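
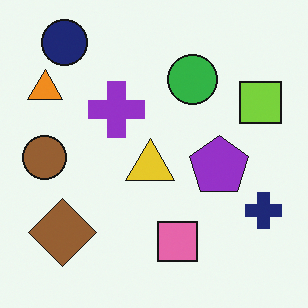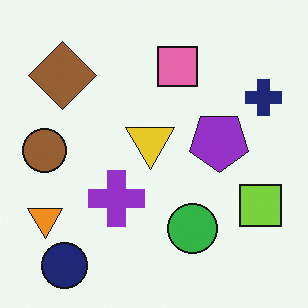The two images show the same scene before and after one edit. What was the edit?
Flipped vertically (top ↔ bottom).

The navy circle is in the top-left of the first image and the bottom-left of the second — shapes on opposite sides of the horizontal midline have swapped in a mirror flip.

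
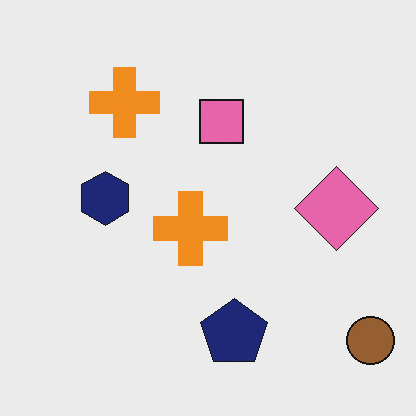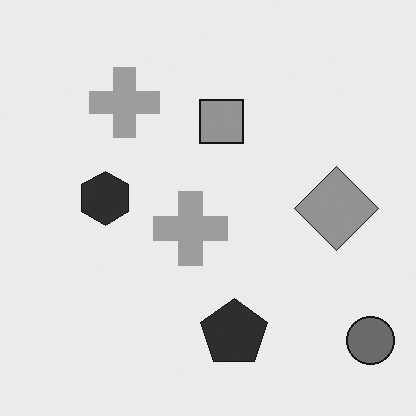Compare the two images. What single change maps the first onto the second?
The second image is the first converted to grayscale.

All color is removed — every shape is now a shade of grey.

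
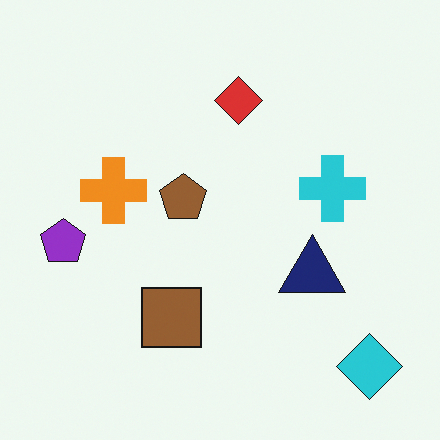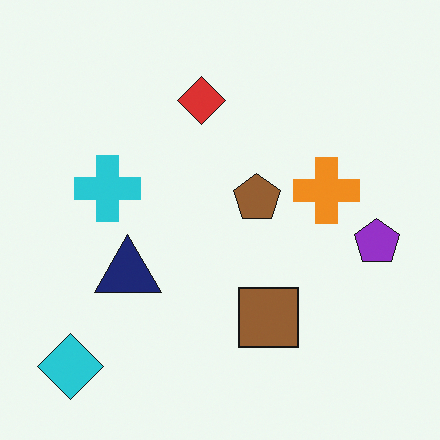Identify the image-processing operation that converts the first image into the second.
The second image is the first flipped horizontally (left ↔ right).

The purple pentagon is in the left of the first image and the right of the second — shapes on opposite sides of the vertical midline have swapped in a mirror flip.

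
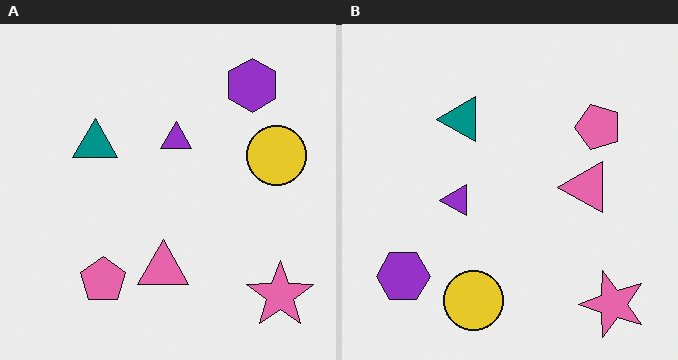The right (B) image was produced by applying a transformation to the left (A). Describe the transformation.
Transposed (reflected across the top-left ↔ bottom-right diagonal).

Shapes have swapped their row and column positions — what was in the top-right is now in the bottom-left — a diagonal reflection.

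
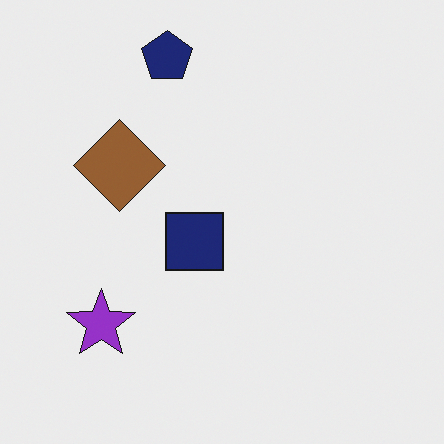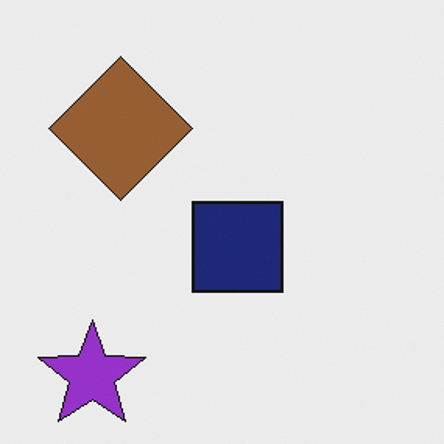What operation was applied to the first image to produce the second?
This is the original image cropped to a modestly smaller region and rescaled.

The visible shapes are larger and the field of view is narrower; shapes near the original edges may be partly or wholly outside the frame — a crop-and-rescale.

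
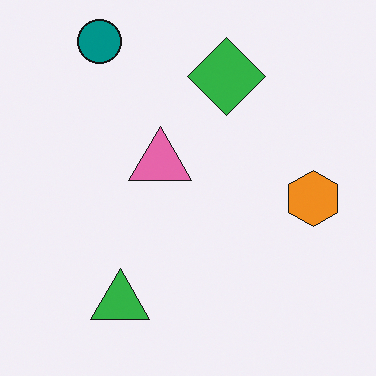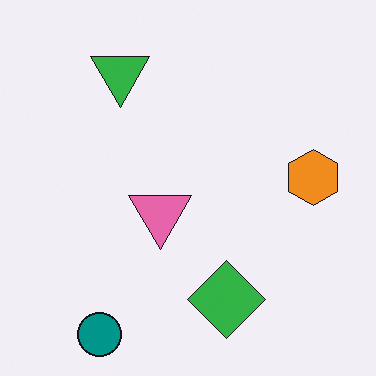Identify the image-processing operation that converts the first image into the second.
Flipped vertically (top ↔ bottom).

The teal circle is in the top-left of the first image and the bottom-left of the second — shapes on opposite sides of the horizontal midline have swapped in a mirror flip.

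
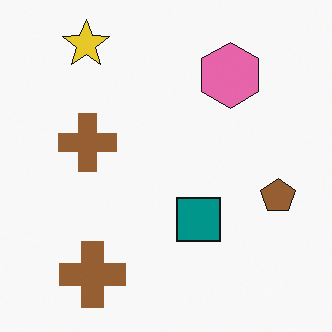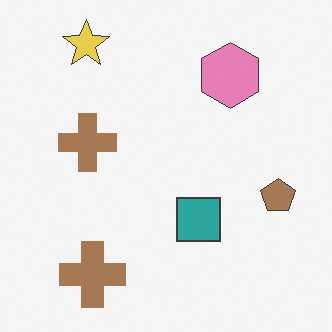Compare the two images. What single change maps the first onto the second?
This is the original image given slightly reduced contrast.

Tones are pushed toward mid-grey across the whole image — a global contrast change.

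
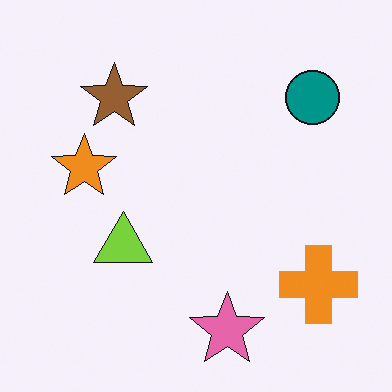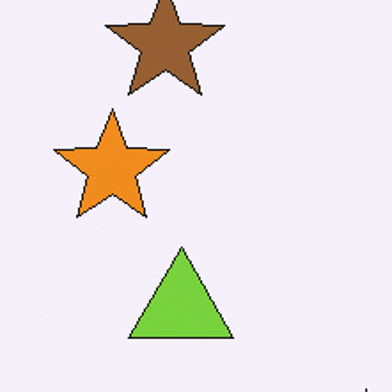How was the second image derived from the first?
It was cropped tightly and scaled back up.

The visible shapes are larger and the field of view is narrower; shapes near the original edges may be partly or wholly outside the frame — a crop-and-rescale.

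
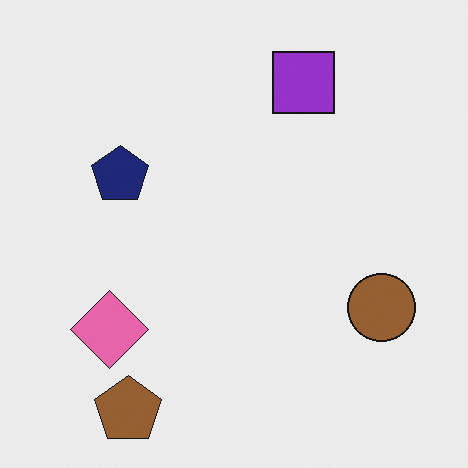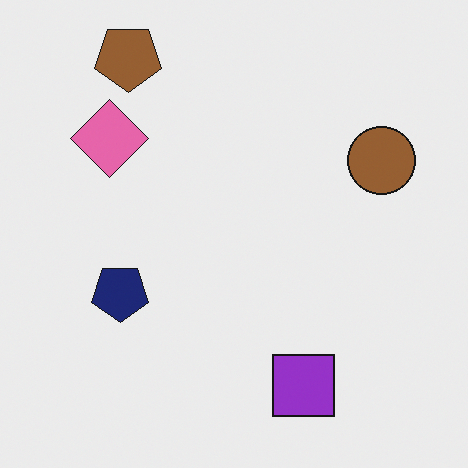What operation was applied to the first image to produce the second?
This is the original image flipped vertically (top ↔ bottom).

The brown pentagon is in the bottom-left of the first image and the top-left of the second — shapes on opposite sides of the horizontal midline have swapped in a mirror flip.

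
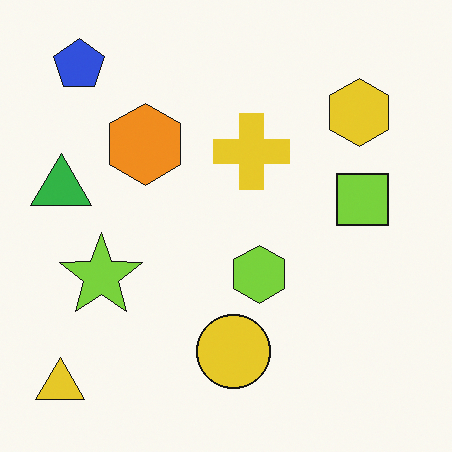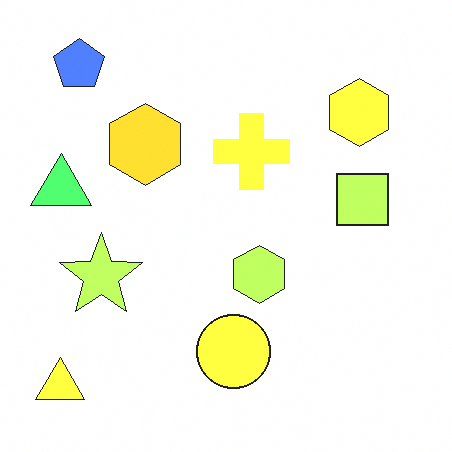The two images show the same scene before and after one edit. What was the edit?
The image was brightened a lot.

Every pixel — background and shapes alike — is uniformly brightened.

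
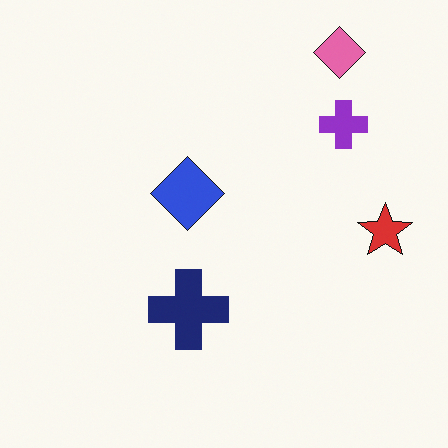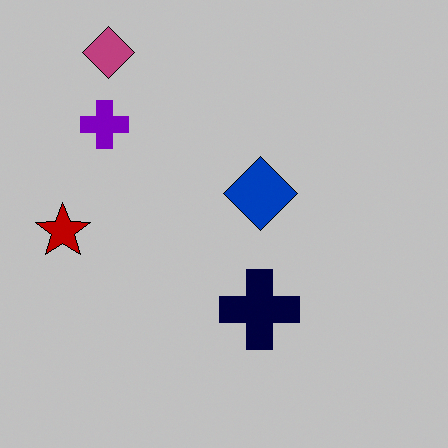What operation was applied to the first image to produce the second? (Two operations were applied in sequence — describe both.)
The transformation is: flipped horizontally (left ↔ right), then aggressively posterized.

The red star is in the right of the first image and the left of the second — shapes on opposite sides of the vertical midline have swapped in a mirror flip. Each flat color has snapped to a coarser quantized level — most visibly, the near-white background has dropped to a flat grey.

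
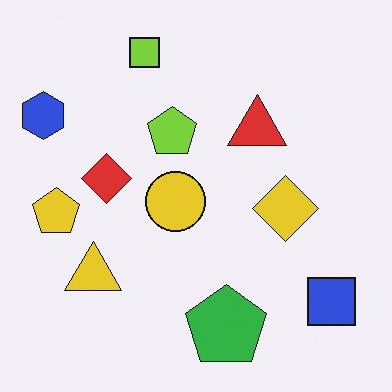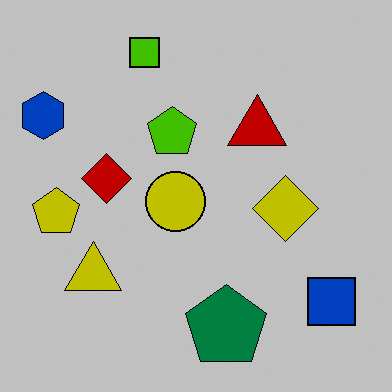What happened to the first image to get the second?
This is the original image heavily posterized to just a handful of flat colors.

Each flat color has snapped to a coarser quantized level — most visibly, the near-white background has dropped to a flat grey.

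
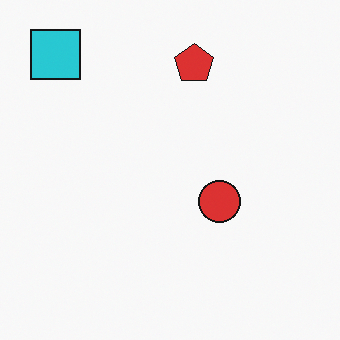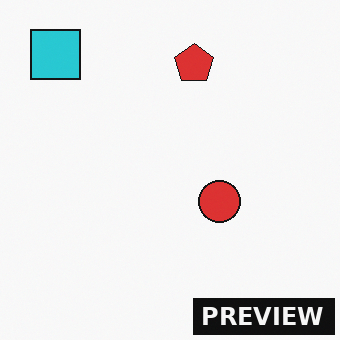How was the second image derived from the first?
Watermarked with the text "PREVIEW" in the lower-right corner.

A dark label reading "PREVIEW" appears in the lower-right corner.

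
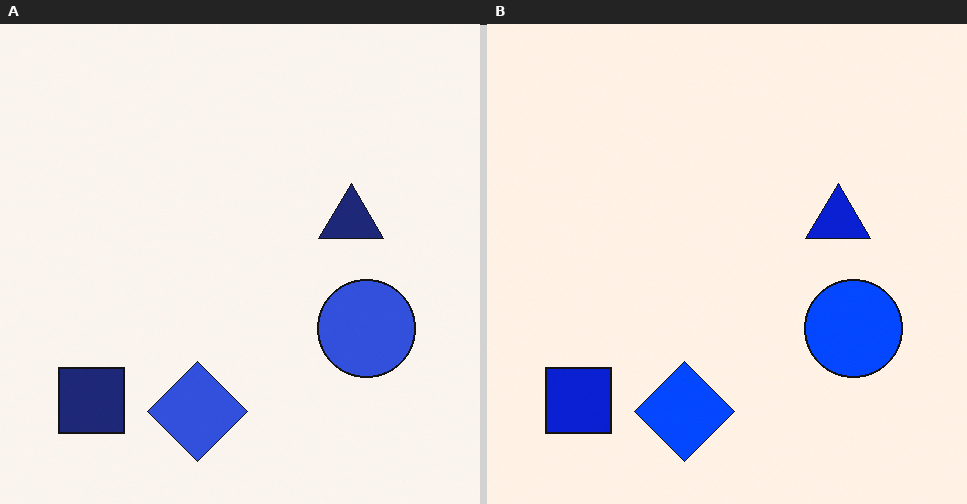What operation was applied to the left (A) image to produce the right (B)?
Heavily oversaturated.

All colors are more vivid — a global saturation change.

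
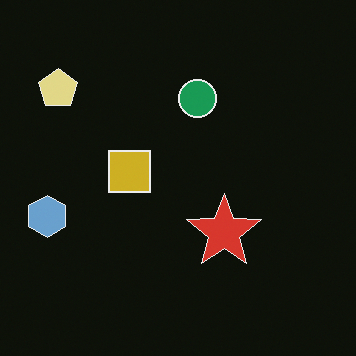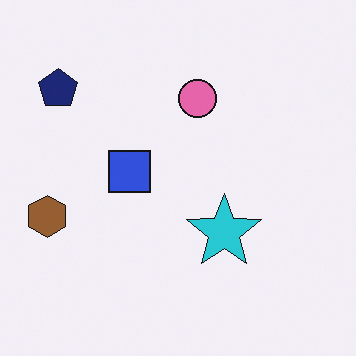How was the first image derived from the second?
This is the original image color-inverted (negative).

The light background has become dark and every shape's color is its complement — a photographic negative.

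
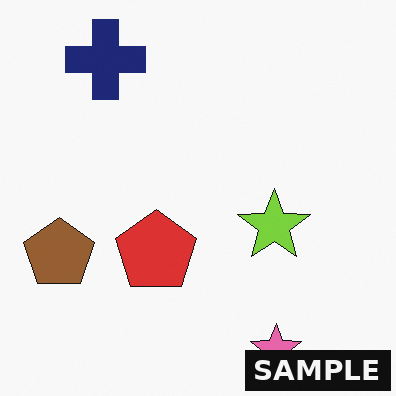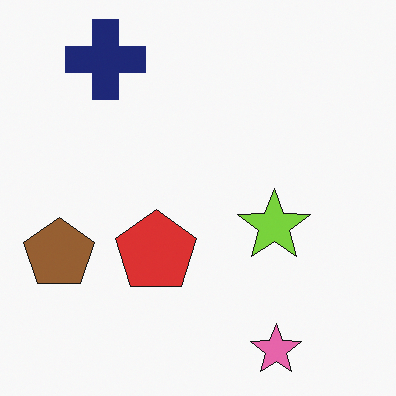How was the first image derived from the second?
Watermarked with the text "SAMPLE" in the lower-right corner.

A dark label reading "SAMPLE" appears in the lower-right corner.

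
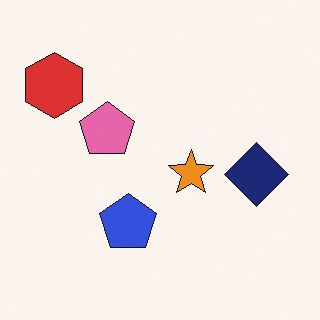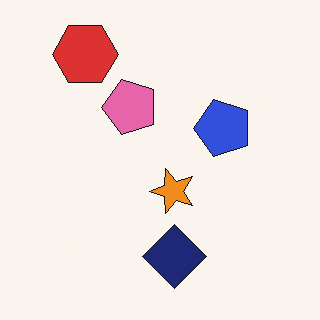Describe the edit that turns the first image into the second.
The image was transposed (reflected across the top-left ↔ bottom-right diagonal).

Shapes have swapped their row and column positions — what was in the top-right is now in the bottom-left — a diagonal reflection.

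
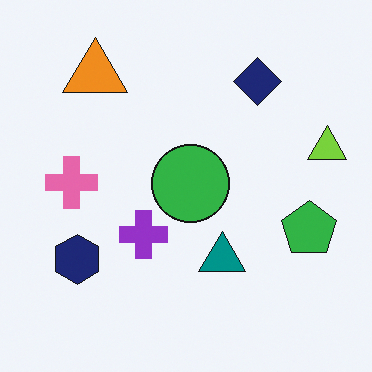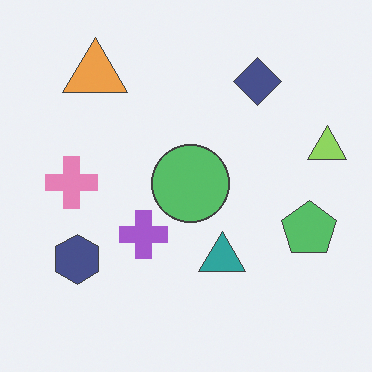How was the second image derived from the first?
Given slightly reduced contrast.

Tones are pushed toward mid-grey across the whole image — a global contrast change.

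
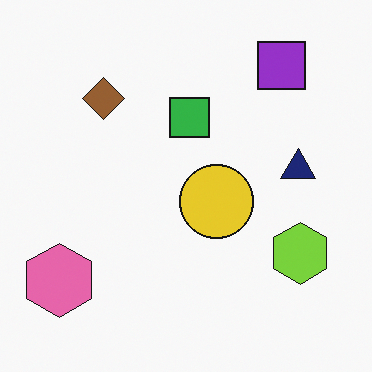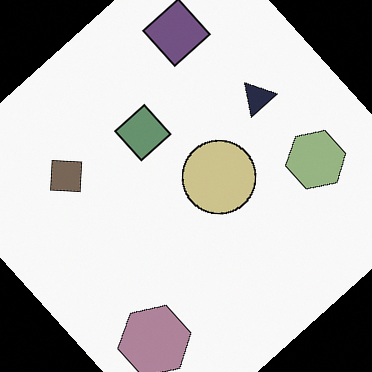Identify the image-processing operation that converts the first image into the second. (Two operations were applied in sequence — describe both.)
Rotated counter-clockwise by a large amount — several tens of degrees, then heavily desaturated.

Every shape is tilted by the same angle and the image corners show triangular fill wedges — a whole-image rotation by a non-right angle. All colors are more muted and greyish — a global saturation change.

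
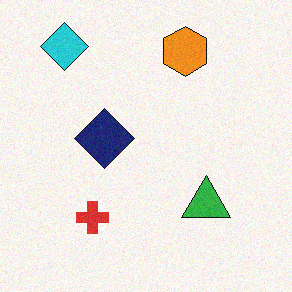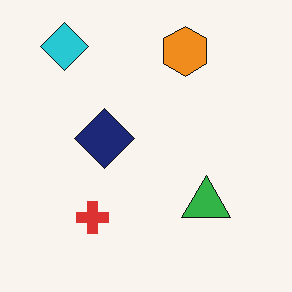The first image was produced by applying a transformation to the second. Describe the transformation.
The image was degraded with a light layer of grain.

Random speckle covers the whole image, including the flat background.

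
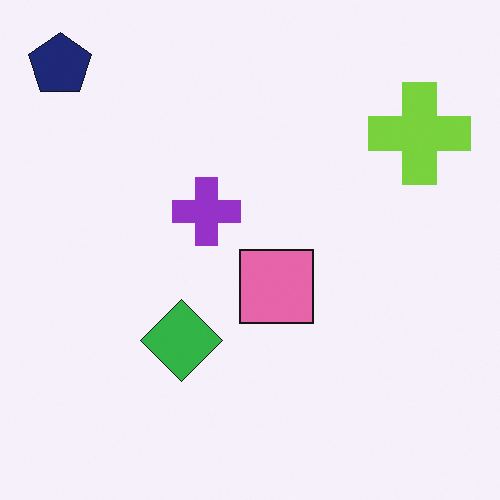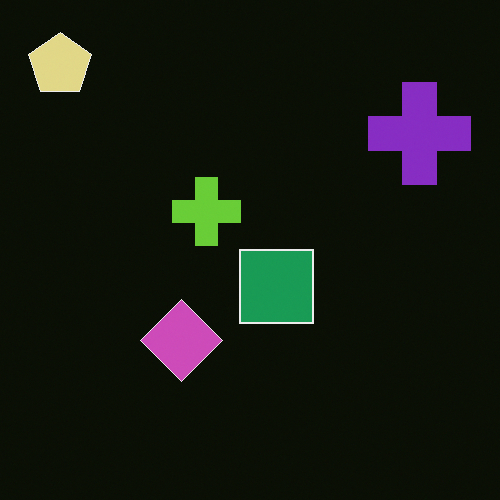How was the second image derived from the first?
The transformation is: color-inverted (negative).

The light background has become dark and every shape's color is its complement — a photographic negative.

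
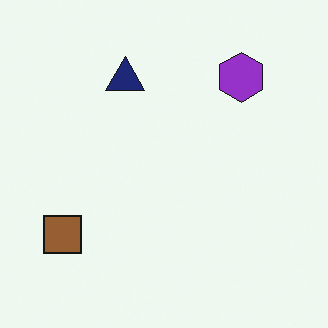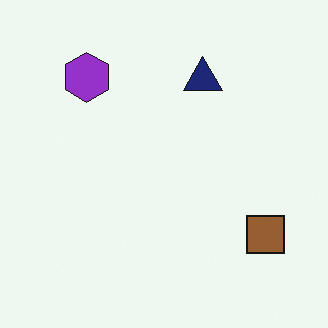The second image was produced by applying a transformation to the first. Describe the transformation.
The transformation is: flipped horizontally (left ↔ right).

The brown square is in the bottom-left of the first image and the bottom-right of the second — shapes on opposite sides of the vertical midline have swapped in a mirror flip.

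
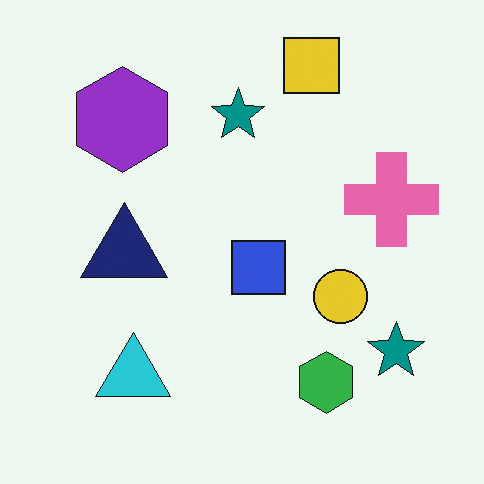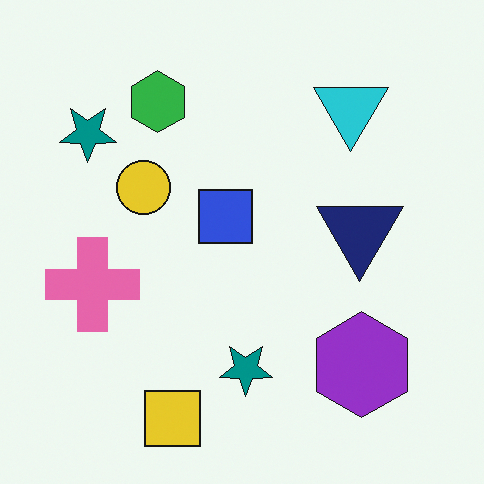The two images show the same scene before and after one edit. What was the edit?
The image was rotated 180°.

The yellow square sits in the top of the first image and the bottom of the second — consistent with a whole-image 180° rotation.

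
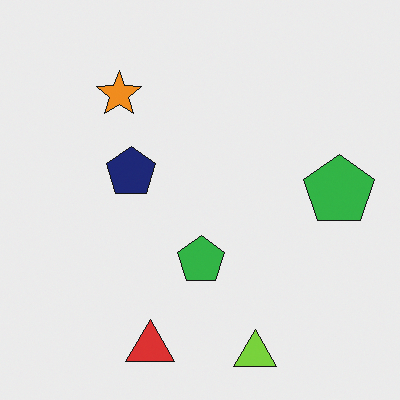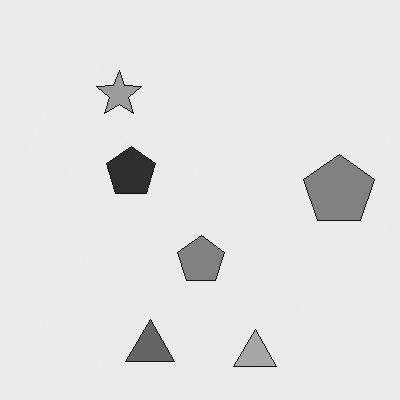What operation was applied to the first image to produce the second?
It was converted to grayscale.

All color is removed — every shape is now a shade of grey.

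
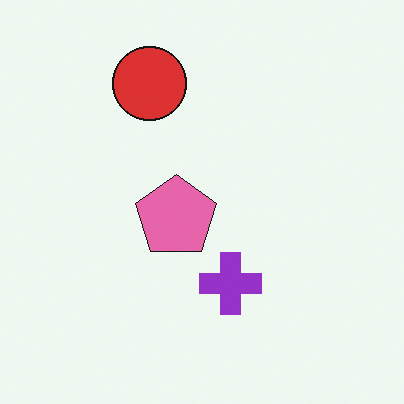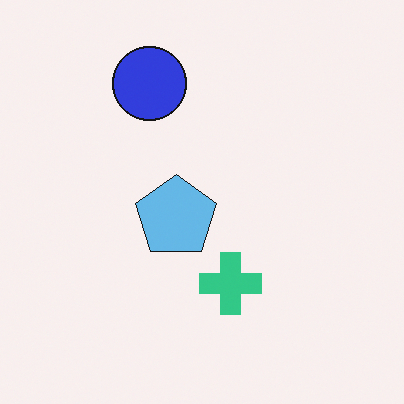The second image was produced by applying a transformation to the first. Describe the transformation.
It was hue-shifted by a large amount.

Every shape's color has rotated by the same amount around the hue wheel — a uniform hue shift.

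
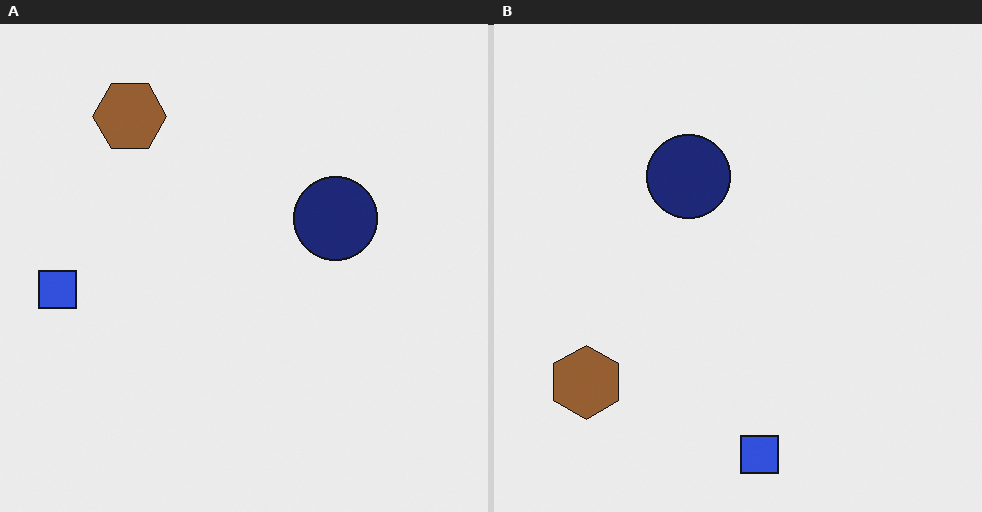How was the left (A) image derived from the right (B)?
The transformation is: rotated 90° clockwise.

The brown hexagon sits in the bottom-left of the right (B) image and the top-left of the left (A) — consistent with a whole-image 90° clockwise rotation.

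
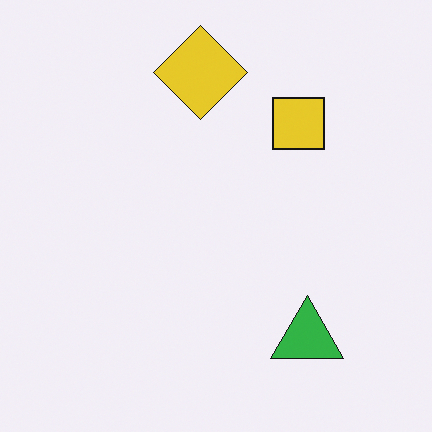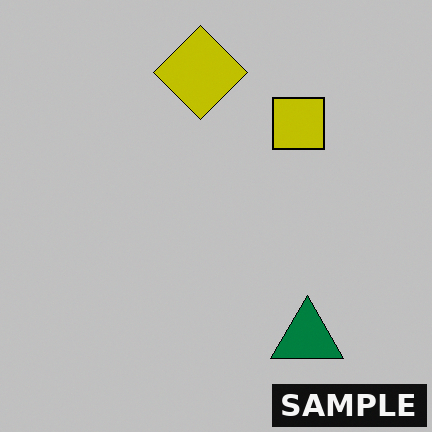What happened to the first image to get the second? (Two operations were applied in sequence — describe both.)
The image was heavily posterized to just a handful of flat colors, then watermarked with the text "SAMPLE" in the lower-right corner.

Each flat color has snapped to a coarser quantized level — most visibly, the near-white background has dropped to a flat grey. A dark label reading "SAMPLE" appears in the lower-right corner.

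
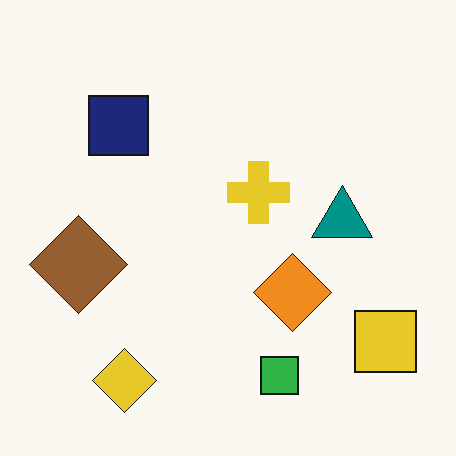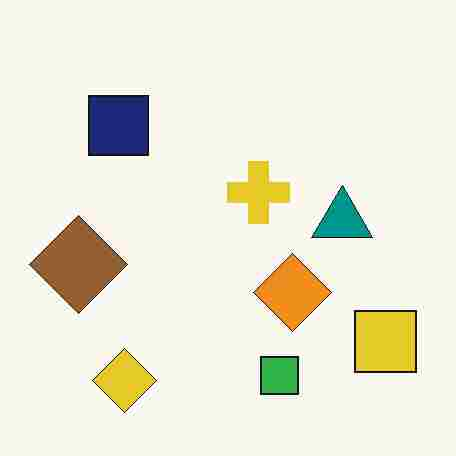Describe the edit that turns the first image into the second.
The second image is the first degraded with heavy JPEG compression.

Blocky 8×8 compression artifacts appear around shape edges and the flat background shows ringing — characteristic JPEG degradation.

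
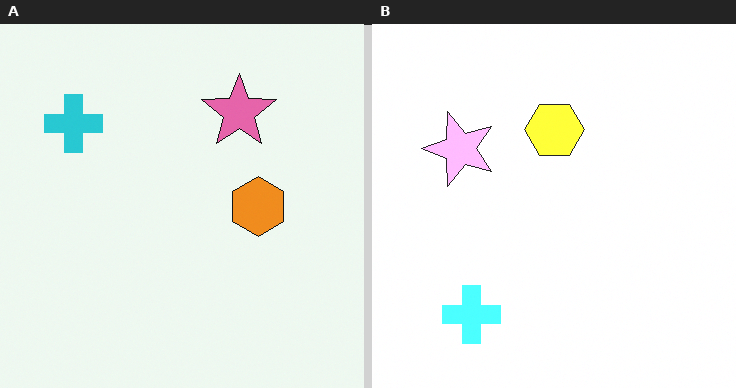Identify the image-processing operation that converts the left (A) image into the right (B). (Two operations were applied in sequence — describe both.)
The image was rotated 90° counter-clockwise, then noticeably brightened.

The cyan cross sits in the top-left of the left (A) image and the bottom-left of the right (B) — consistent with a whole-image 90° counter-clockwise rotation. Every pixel — background and shapes alike — is uniformly brightened.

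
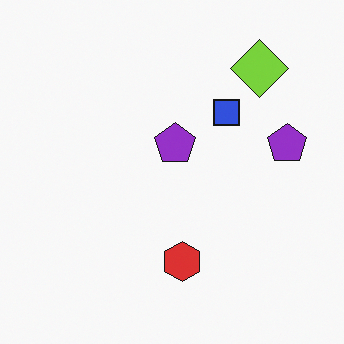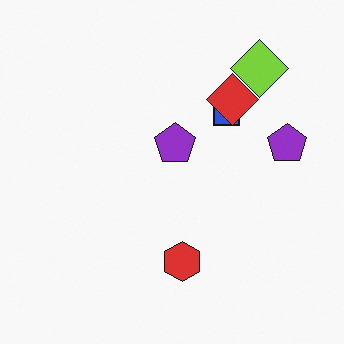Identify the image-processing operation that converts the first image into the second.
It was overlaid with an additional red diamond.

A red diamond appears in the second image that is absent from the first.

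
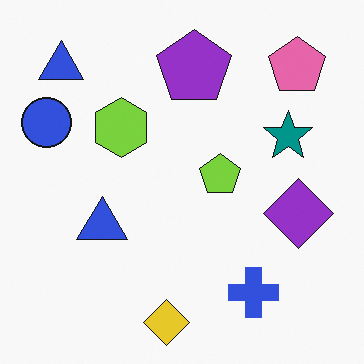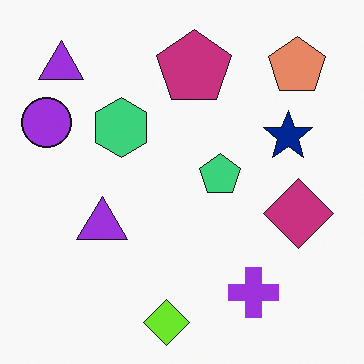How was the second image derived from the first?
This is the original image hue-shifted by a small amount.

Every shape's color has rotated by the same amount around the hue wheel — a uniform hue shift.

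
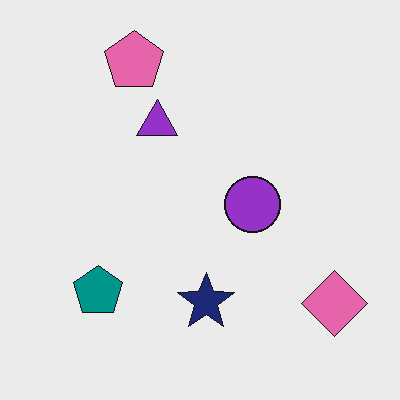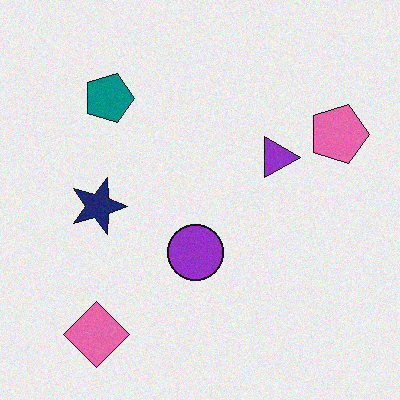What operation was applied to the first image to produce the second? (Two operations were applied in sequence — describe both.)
The image was rotated 90° clockwise, then degraded with a light layer of grain.

The pink diamond sits in the bottom-right of the first image and the bottom-left of the second — consistent with a whole-image 90° clockwise rotation. Random speckle covers the whole image, including the flat background.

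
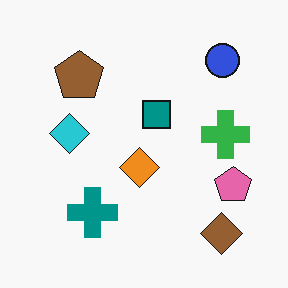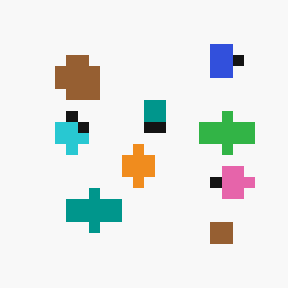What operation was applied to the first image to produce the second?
The second image is the first coarsely pixelated.

Shapes are reduced to large square blocks; fine edges and outlines are lost — a downscale-then-upscale (mosaic) effect.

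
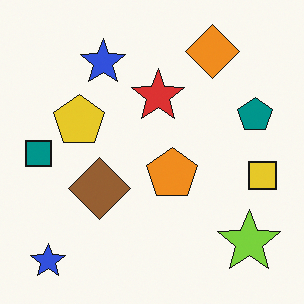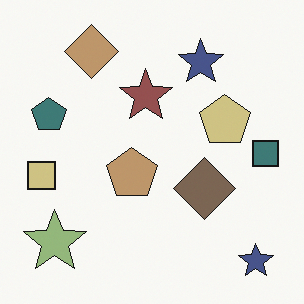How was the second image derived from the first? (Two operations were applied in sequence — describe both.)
The second image is the first made much more muted (saturation change), then flipped horizontally (left ↔ right).

All colors are more muted and greyish — a global saturation change. The teal square is in the left of the first image and the right of the second — shapes on opposite sides of the vertical midline have swapped in a mirror flip.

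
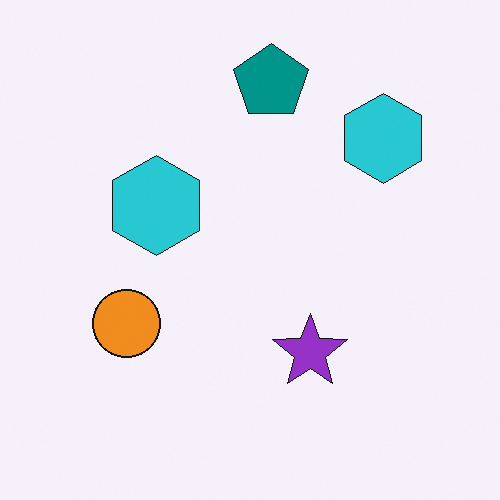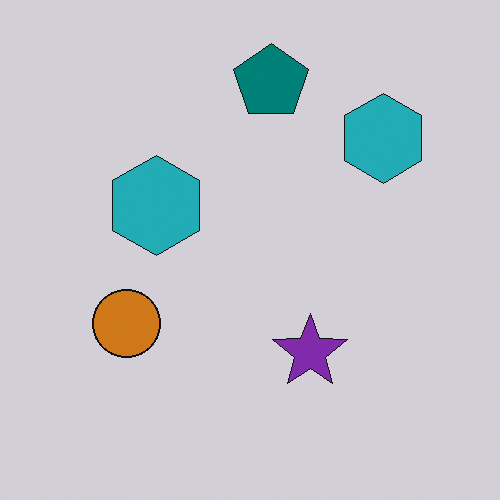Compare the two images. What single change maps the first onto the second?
The image was darkened a little.

Every pixel — background and shapes alike — is uniformly darkened.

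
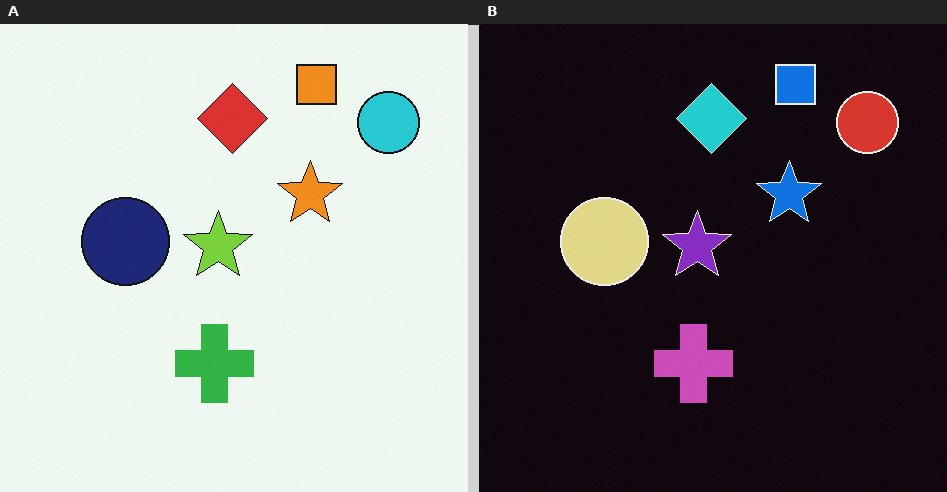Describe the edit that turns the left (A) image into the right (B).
The image was color-inverted (negative).

The light background has become dark and every shape's color is its complement — a photographic negative.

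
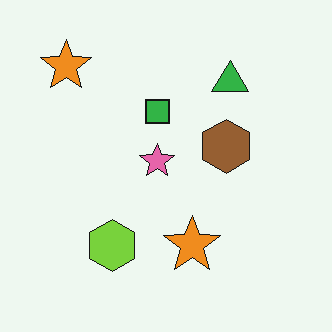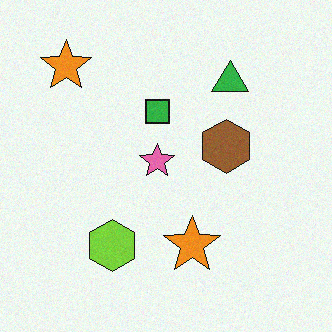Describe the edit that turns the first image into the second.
The second image is the first degraded with a light layer of grain.

Random speckle covers the whole image, including the flat background.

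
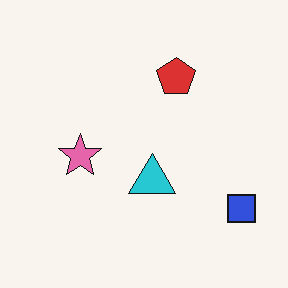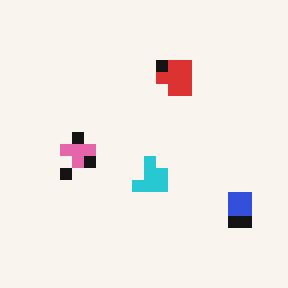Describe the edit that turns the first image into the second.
The transformation is: heavily pixelated into large blocks.

Shapes are reduced to large square blocks; fine edges and outlines are lost — a downscale-then-upscale (mosaic) effect.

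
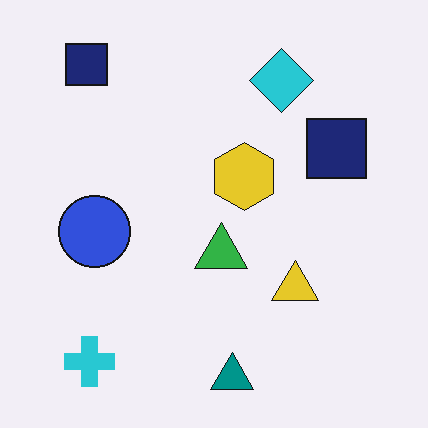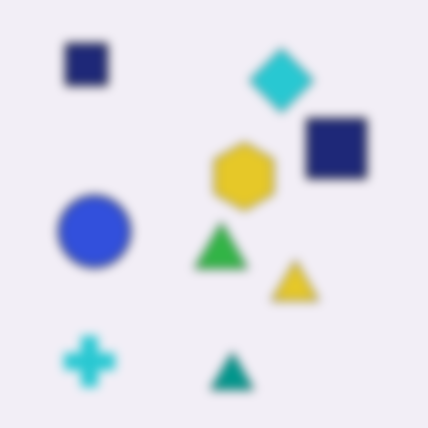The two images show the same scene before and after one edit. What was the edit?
The second image is the first heavily blurred.

Shape edges and outlines are uniformly softened across the whole image.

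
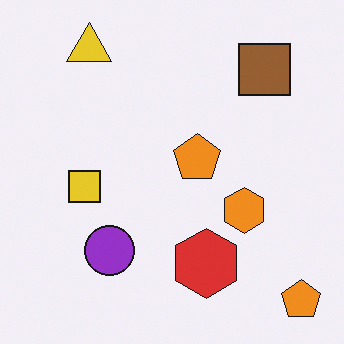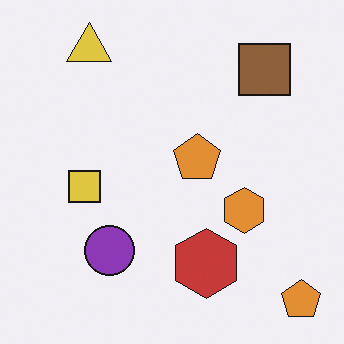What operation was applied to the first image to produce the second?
The transformation is: slightly desaturated.

All colors are more muted and greyish — a global saturation change.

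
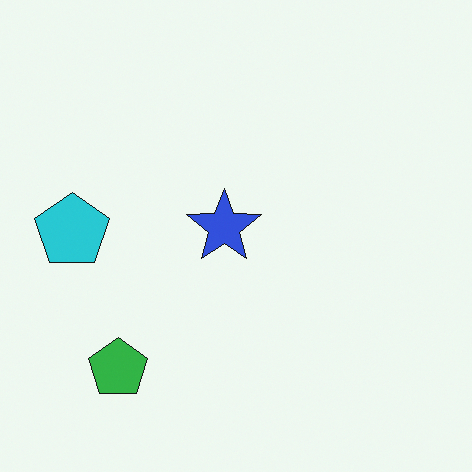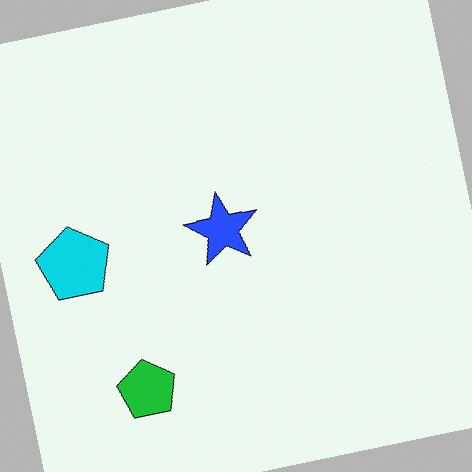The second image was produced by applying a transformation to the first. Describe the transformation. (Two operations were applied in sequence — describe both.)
Rotated counter-clockwise by a slight angle, then slightly oversaturated.

Every shape is tilted by the same angle and the image corners show triangular fill wedges — a whole-image rotation by a non-right angle. All colors are more vivid — a global saturation change.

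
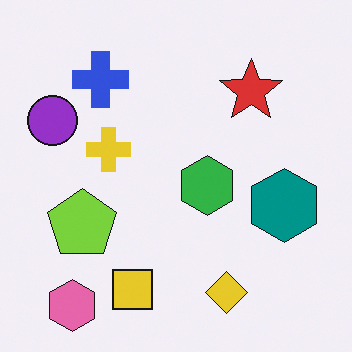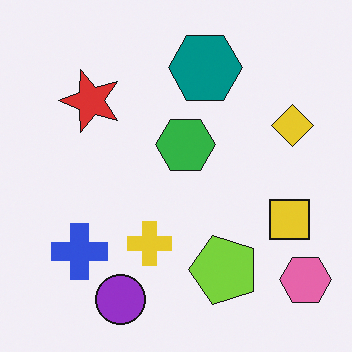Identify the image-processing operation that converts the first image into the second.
The transformation is: rotated 90° counter-clockwise.

The pink hexagon sits in the bottom-left of the first image and the bottom-right of the second — consistent with a whole-image 90° counter-clockwise rotation.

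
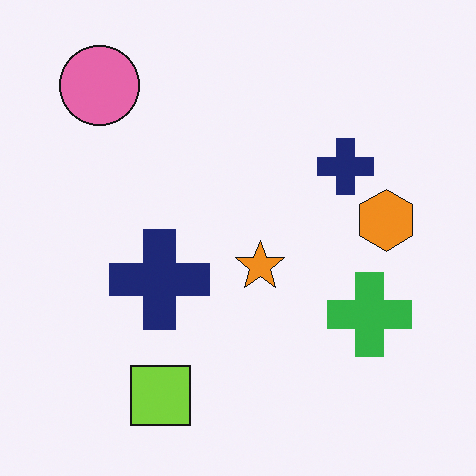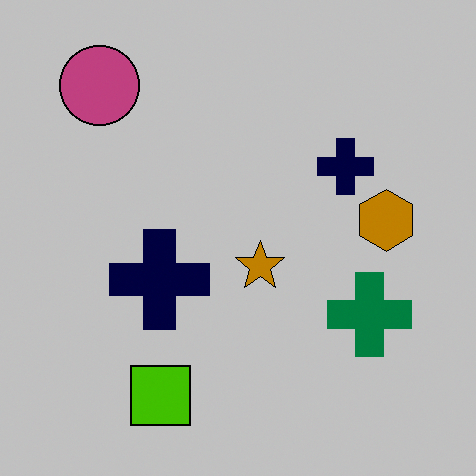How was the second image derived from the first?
Aggressively posterized.

Each flat color has snapped to a coarser quantized level — most visibly, the near-white background has dropped to a flat grey.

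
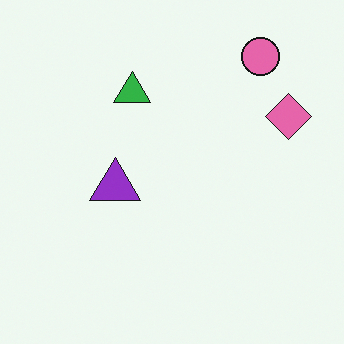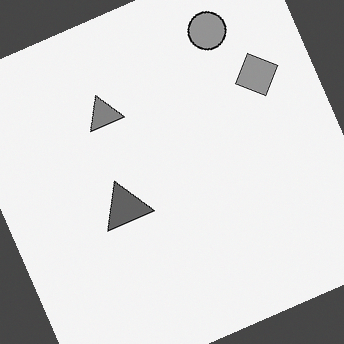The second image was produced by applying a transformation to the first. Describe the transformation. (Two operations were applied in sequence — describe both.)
This is the original image rotated counter-clockwise by a moderate amount, then converted to grayscale.

Every shape is tilted by the same angle and the image corners show triangular fill wedges — a whole-image rotation by a non-right angle. All color is removed — every shape is now a shade of grey.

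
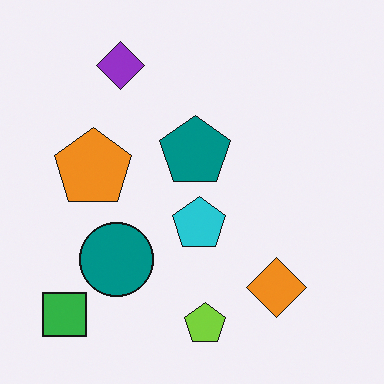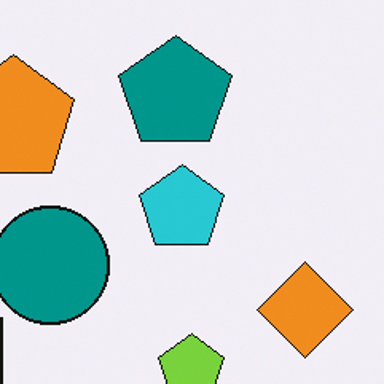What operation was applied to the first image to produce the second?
The second image is the first cropped to a modestly smaller region and rescaled.

The visible shapes are larger and the field of view is narrower; shapes near the original edges may be partly or wholly outside the frame — a crop-and-rescale.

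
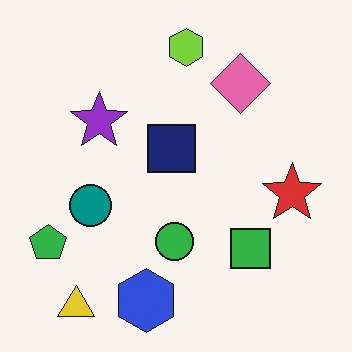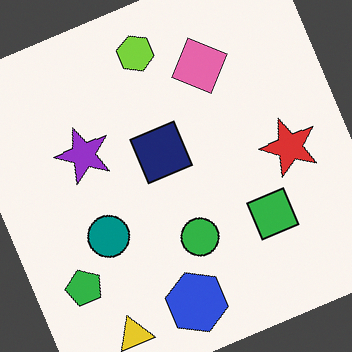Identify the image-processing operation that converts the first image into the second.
This is the original image rotated counter-clockwise by a clearly visible amount.

Every shape is tilted by the same angle and the image corners show triangular fill wedges — a whole-image rotation by a non-right angle.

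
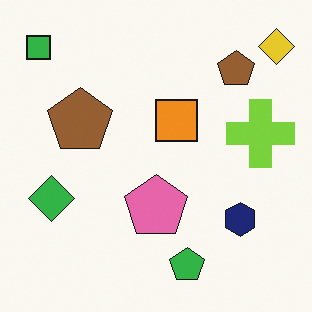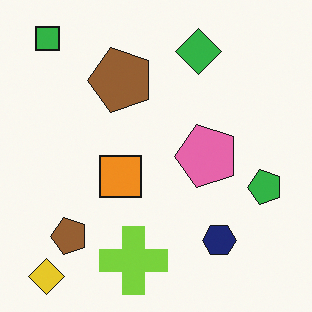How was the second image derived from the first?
This is the original image transposed (reflected across the top-left ↔ bottom-right diagonal).

Shapes have swapped their row and column positions — what was in the top-right is now in the bottom-left — a diagonal reflection.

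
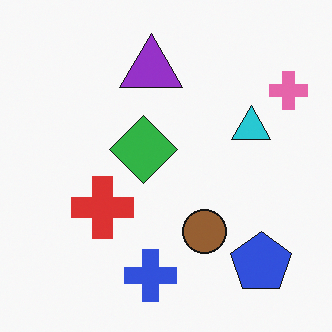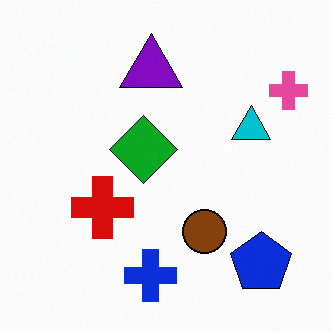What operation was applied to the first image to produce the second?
The image was given slightly increased contrast.

Tones are pushed away from mid-grey across the whole image — a global contrast change.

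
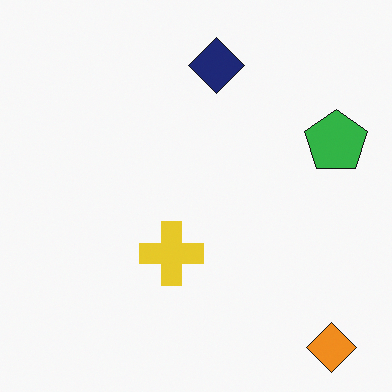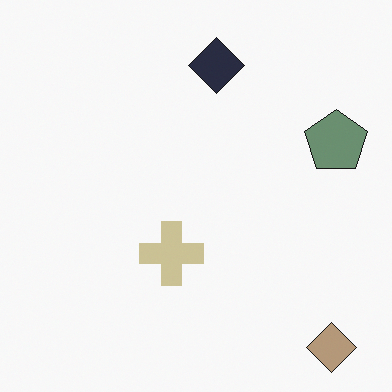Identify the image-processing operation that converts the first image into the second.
Made much more muted (saturation change).

All colors are more muted and greyish — a global saturation change.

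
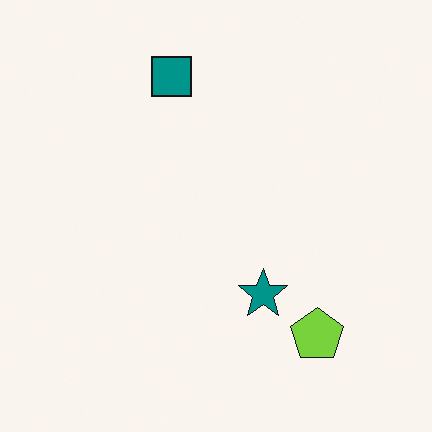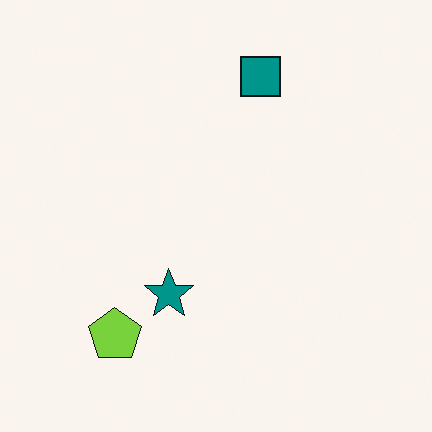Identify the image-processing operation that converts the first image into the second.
The second image is the first flipped horizontally (left ↔ right).

The lime pentagon is in the bottom-right of the first image and the bottom-left of the second — shapes on opposite sides of the vertical midline have swapped in a mirror flip.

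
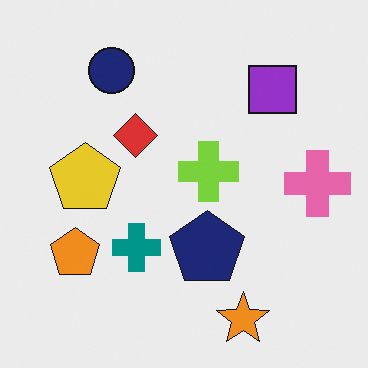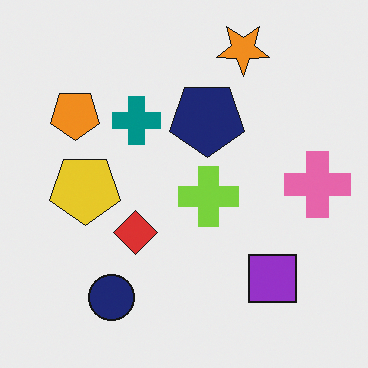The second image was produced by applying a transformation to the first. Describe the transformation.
The second image is the first flipped vertically (top ↔ bottom).

The orange star is in the bottom of the first image and the top of the second — shapes on opposite sides of the horizontal midline have swapped in a mirror flip.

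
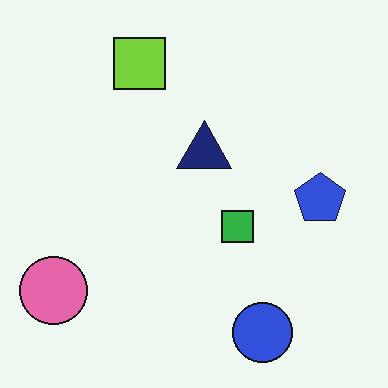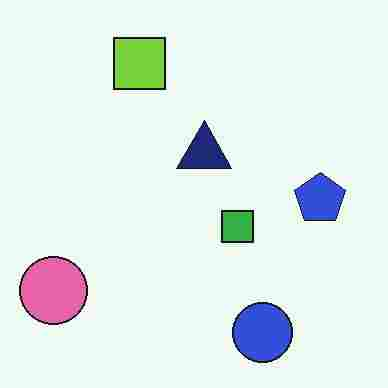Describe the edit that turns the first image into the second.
It was degraded with heavy JPEG compression.

Blocky 8×8 compression artifacts appear around shape edges and the flat background shows ringing — characteristic JPEG degradation.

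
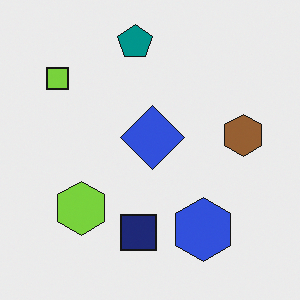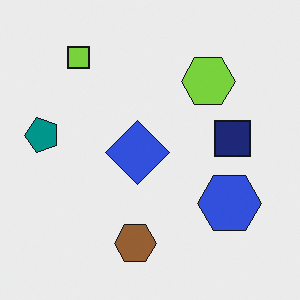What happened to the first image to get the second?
The image was transposed (reflected across the top-left ↔ bottom-right diagonal).

Shapes have swapped their row and column positions — what was in the top-right is now in the bottom-left — a diagonal reflection.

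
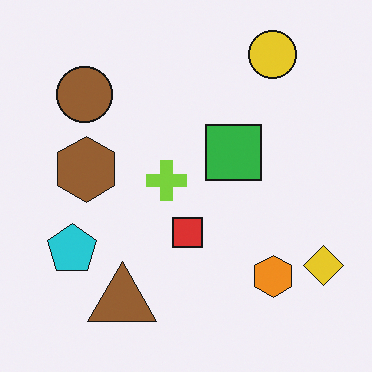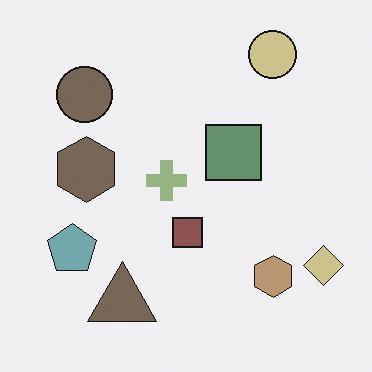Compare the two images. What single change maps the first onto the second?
Made much more muted (saturation change).

All colors are more muted and greyish — a global saturation change.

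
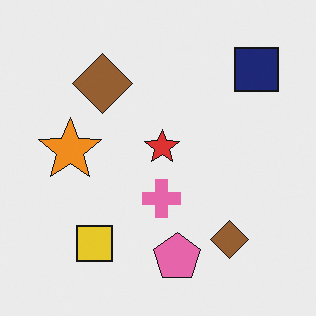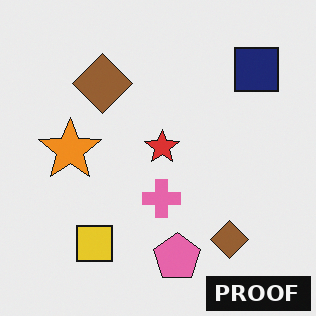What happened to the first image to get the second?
It was watermarked with the text "PROOF" in the lower-right corner.

A dark label reading "PROOF" appears in the lower-right corner.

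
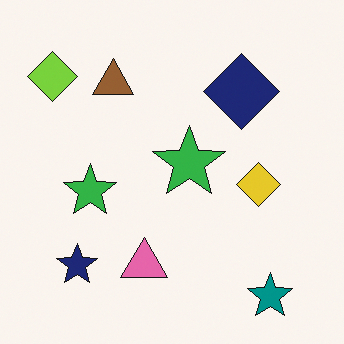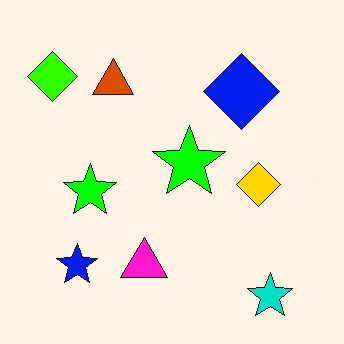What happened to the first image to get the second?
It was made much more vivid (saturation change).

All colors are more vivid — a global saturation change.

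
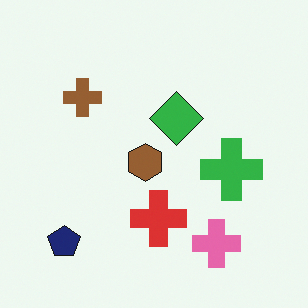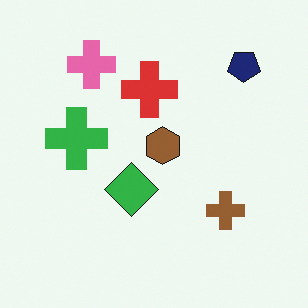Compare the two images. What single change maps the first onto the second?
Rotated 180°.

The navy pentagon sits in the bottom-left of the first image and the top-right of the second — consistent with a whole-image 180° rotation.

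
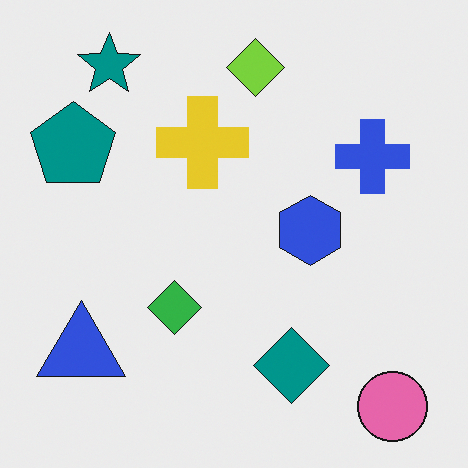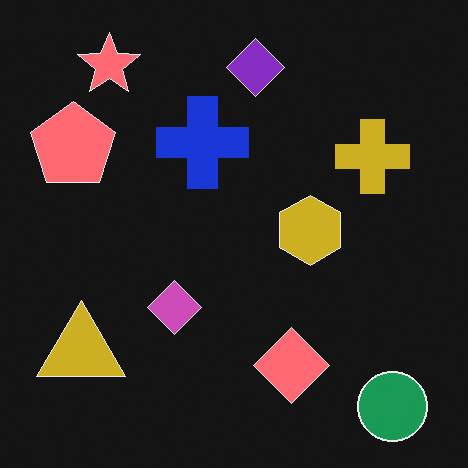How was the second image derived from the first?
Color-inverted (negative).

The light background has become dark and every shape's color is its complement — a photographic negative.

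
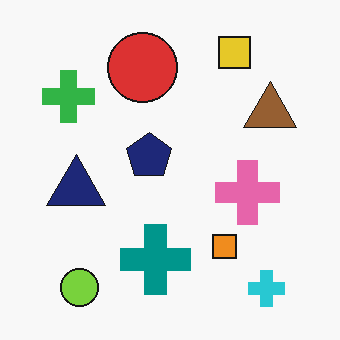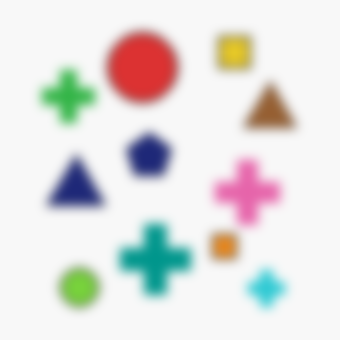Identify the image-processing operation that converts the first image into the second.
Strongly gaussian-blurred.

Shape edges and outlines are uniformly softened across the whole image.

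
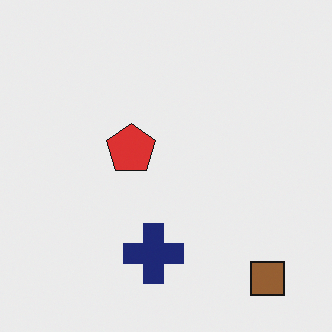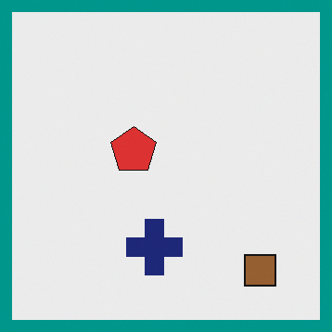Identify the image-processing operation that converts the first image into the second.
It was framed with a teal border.

A solid teal frame runs around the edge of the second image, with the content slightly shrunk inside it.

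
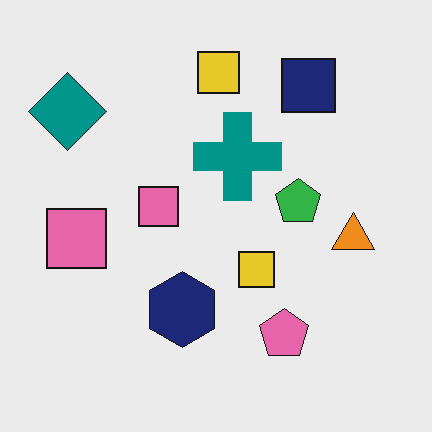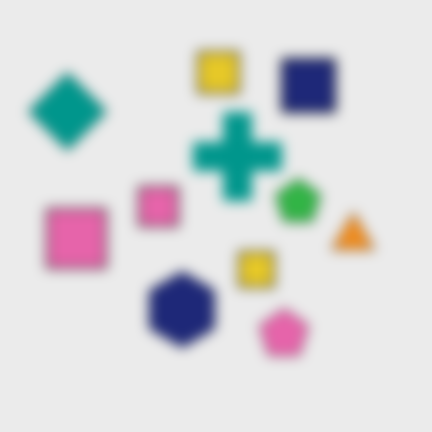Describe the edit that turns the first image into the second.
This is the original image heavily blurred.

Shape edges and outlines are uniformly softened across the whole image.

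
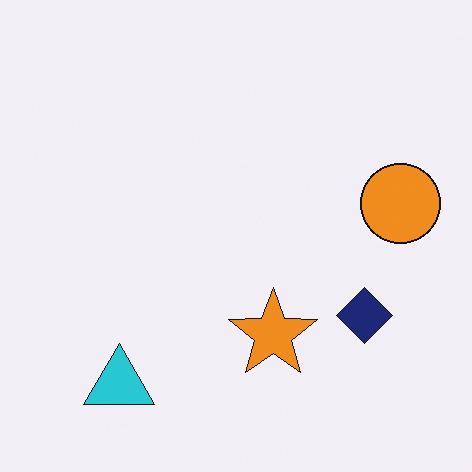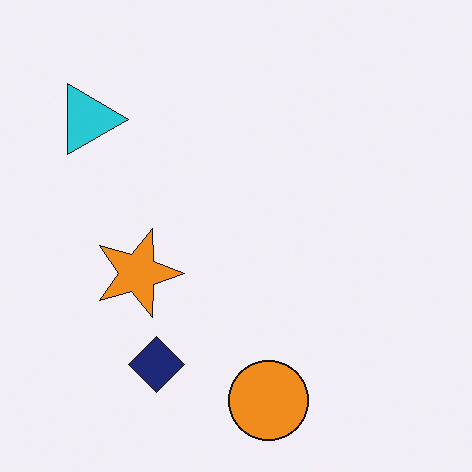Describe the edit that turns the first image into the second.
Rotated 90° clockwise.

The cyan triangle sits in the bottom-left of the first image and the top-left of the second — consistent with a whole-image 90° clockwise rotation.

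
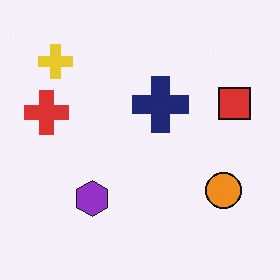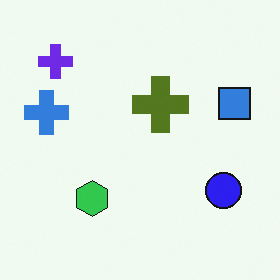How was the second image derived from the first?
Hue-shifted by a large amount.

Every shape's color has rotated by the same amount around the hue wheel — a uniform hue shift.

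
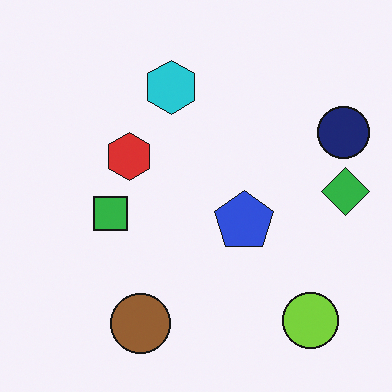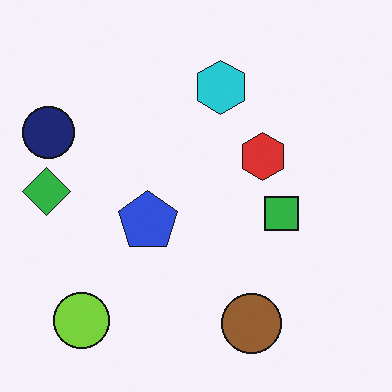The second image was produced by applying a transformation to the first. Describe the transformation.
It was flipped horizontally (left ↔ right).

The green diamond is in the right of the first image and the left of the second — shapes on opposite sides of the vertical midline have swapped in a mirror flip.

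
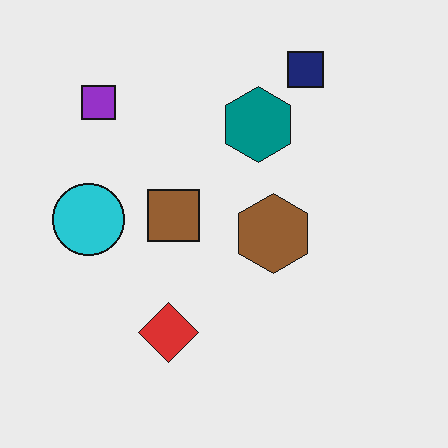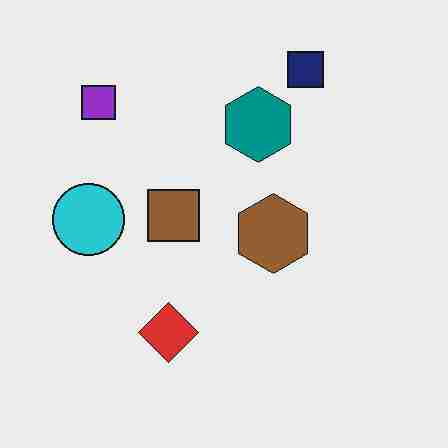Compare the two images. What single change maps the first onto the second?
Heavily JPEG-compressed with obvious blocking artifacts.

Blocky 8×8 compression artifacts appear around shape edges and the flat background shows ringing — characteristic JPEG degradation.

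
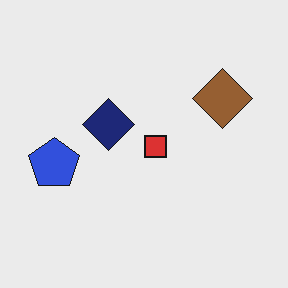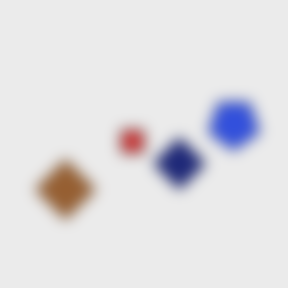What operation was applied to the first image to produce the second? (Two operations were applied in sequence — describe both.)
The second image is the first heavily blurred, then rotated 180°.

Shape edges and outlines are uniformly softened across the whole image. The blue pentagon sits in the left of the first image and the right of the second — consistent with a whole-image 180° rotation.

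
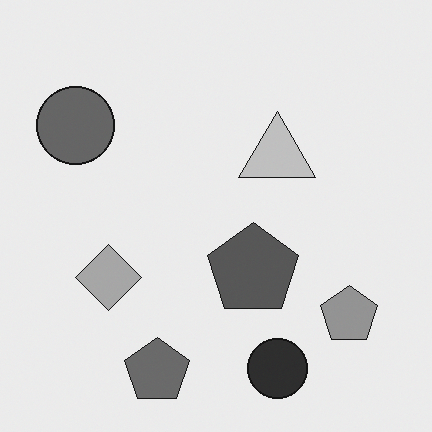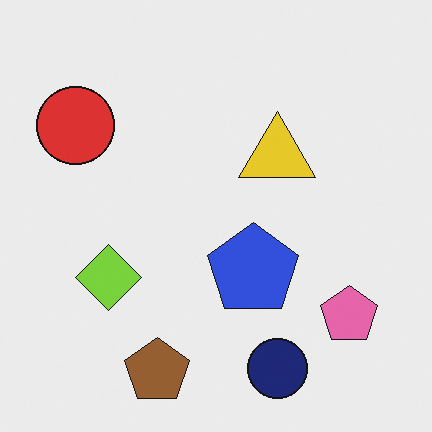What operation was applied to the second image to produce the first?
The image was converted to grayscale.

All color is removed — every shape is now a shade of grey.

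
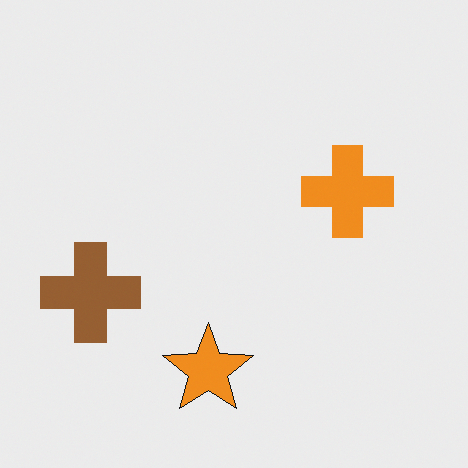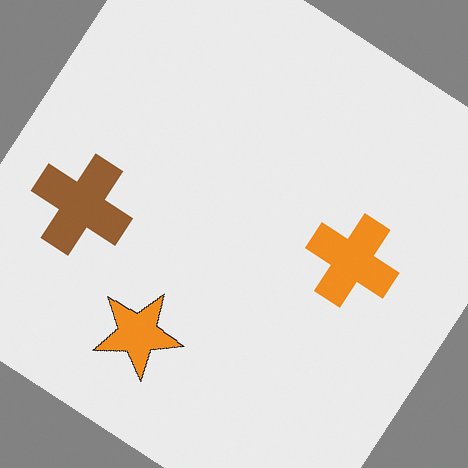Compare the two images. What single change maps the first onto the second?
This is the original image rotated clockwise by a large amount — several tens of degrees.

Every shape is tilted by the same angle and the image corners show triangular fill wedges — a whole-image rotation by a non-right angle.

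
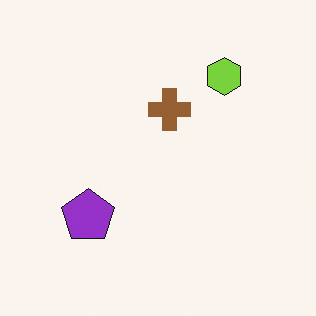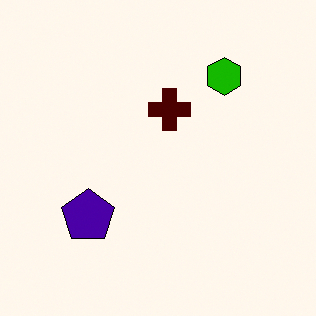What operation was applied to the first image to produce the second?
It was given much higher contrast.

Tones are pushed away from mid-grey across the whole image — a global contrast change.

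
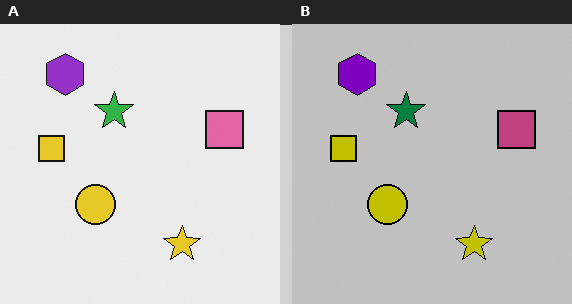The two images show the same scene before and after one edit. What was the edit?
It was aggressively posterized.

Each flat color has snapped to a coarser quantized level — most visibly, the near-white background has dropped to a flat grey.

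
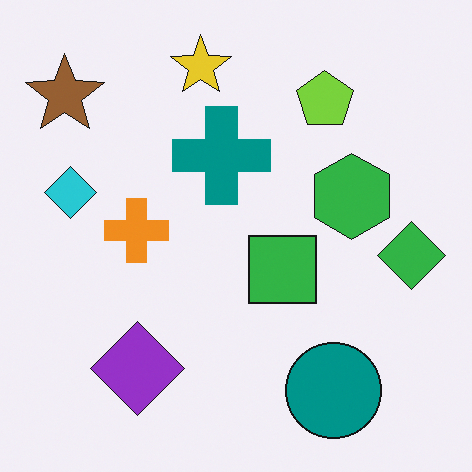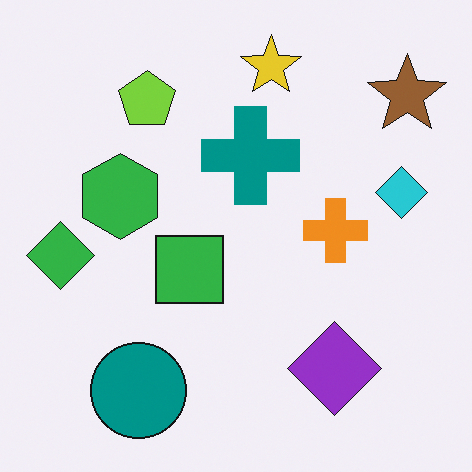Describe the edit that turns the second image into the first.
The transformation is: flipped horizontally (left ↔ right).

The green diamond is in the left of the second image and the right of the first — shapes on opposite sides of the vertical midline have swapped in a mirror flip.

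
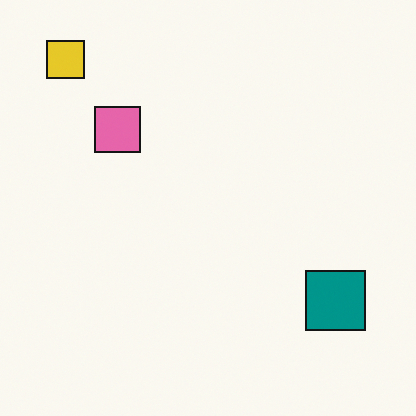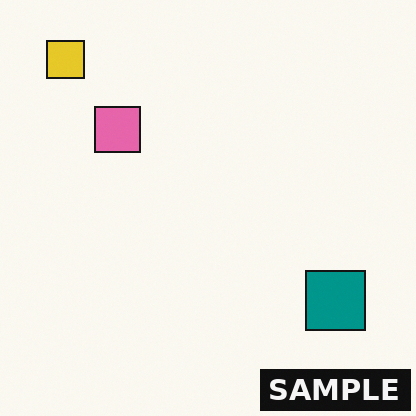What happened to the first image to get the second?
It was watermarked with the text "SAMPLE" in the lower-right corner.

A dark label reading "SAMPLE" appears in the lower-right corner.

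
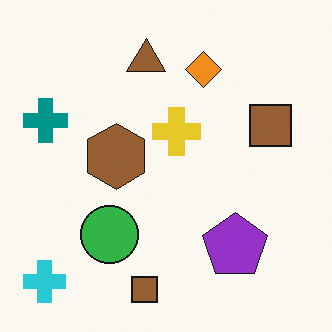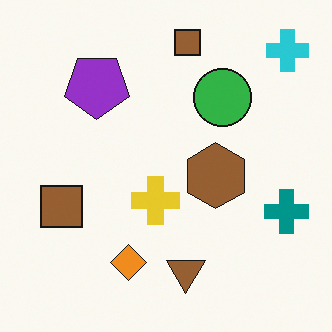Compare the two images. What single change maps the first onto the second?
The transformation is: rotated 180°.

The cyan cross sits in the bottom-left of the first image and the top-right of the second — consistent with a whole-image 180° rotation.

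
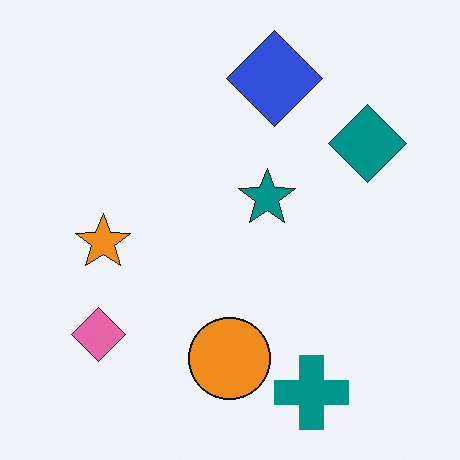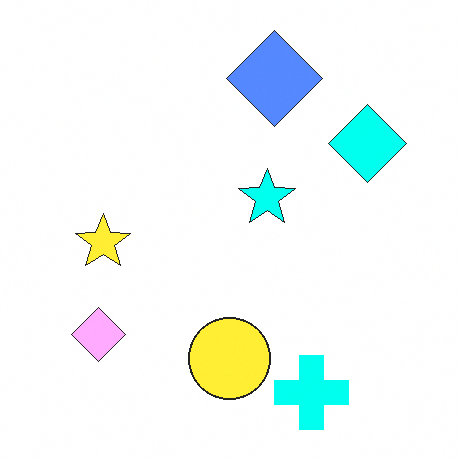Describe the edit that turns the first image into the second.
The second image is the first noticeably brightened.

Every pixel — background and shapes alike — is uniformly brightened.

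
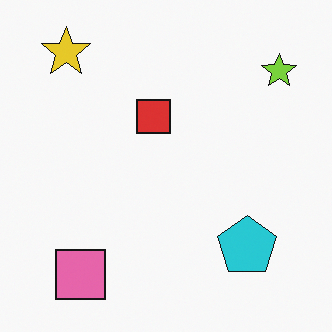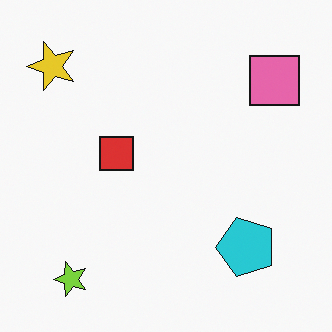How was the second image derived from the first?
The transformation is: transposed (reflected across the top-left ↔ bottom-right diagonal).

Shapes have swapped their row and column positions — what was in the top-right is now in the bottom-left — a diagonal reflection.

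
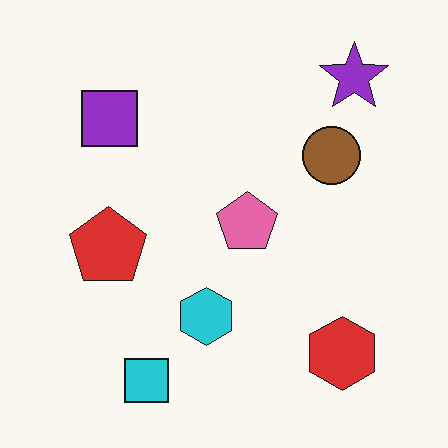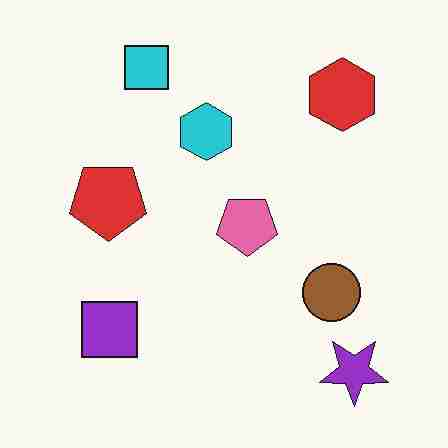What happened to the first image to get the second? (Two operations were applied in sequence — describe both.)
This is the original image flipped vertically (top ↔ bottom), then degraded with heavy JPEG compression.

The cyan square is in the bottom-left of the first image and the top-left of the second — shapes on opposite sides of the horizontal midline have swapped in a mirror flip. Blocky 8×8 compression artifacts appear around shape edges and the flat background shows ringing — characteristic JPEG degradation.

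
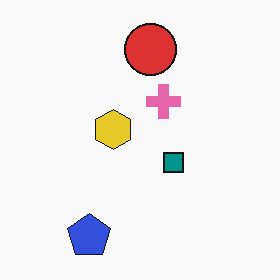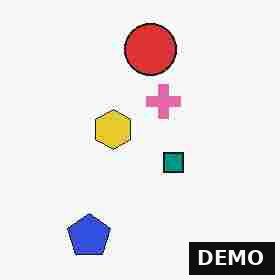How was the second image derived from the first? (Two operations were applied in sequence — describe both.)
It was degraded with heavy JPEG compression, then watermarked with the text "DEMO" in the lower-right corner.

Blocky 8×8 compression artifacts appear around shape edges and the flat background shows ringing — characteristic JPEG degradation. A dark label reading "DEMO" appears in the lower-right corner.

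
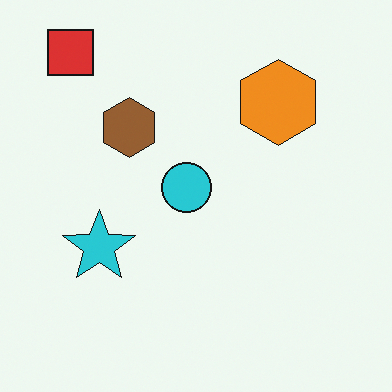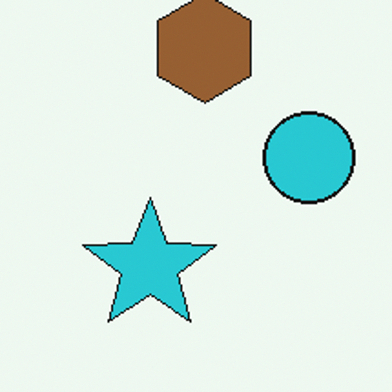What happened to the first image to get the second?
The image was cropped tightly and scaled back up.

The visible shapes are larger and the field of view is narrower; shapes near the original edges may be partly or wholly outside the frame — a crop-and-rescale.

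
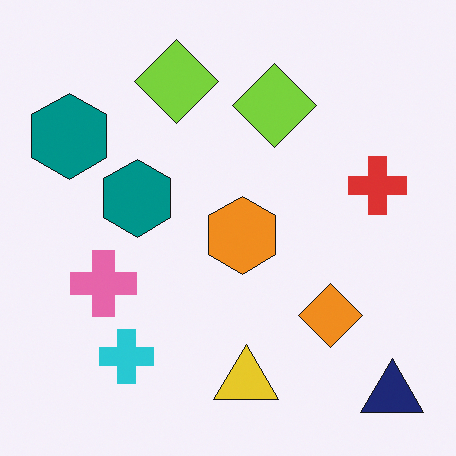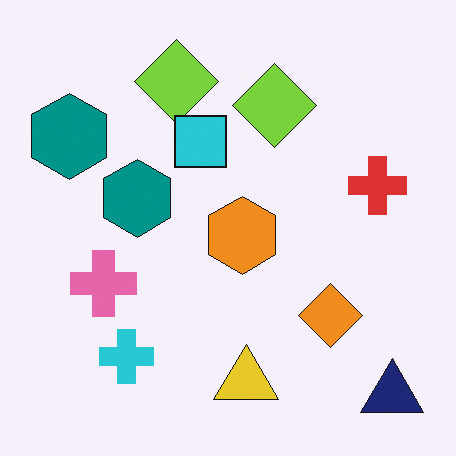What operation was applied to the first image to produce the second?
This is the original image overlaid with an additional cyan square.

A cyan square appears in the second image that is absent from the first.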